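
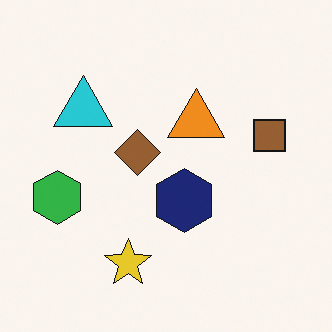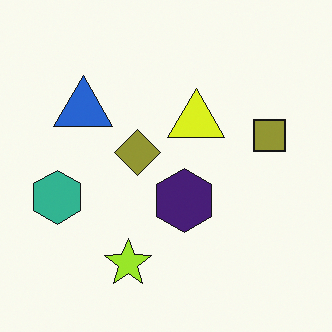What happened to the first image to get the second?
The image was hue-shifted by a small amount.

Every shape's color has rotated by the same amount around the hue wheel — a uniform hue shift.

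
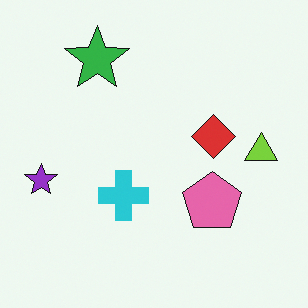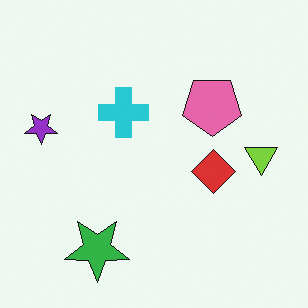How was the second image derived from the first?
Flipped vertically (top ↔ bottom).

The green star is in the top-left of the first image and the bottom-left of the second — shapes on opposite sides of the horizontal midline have swapped in a mirror flip.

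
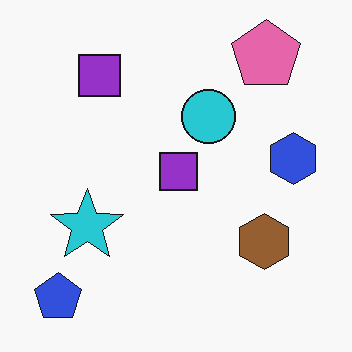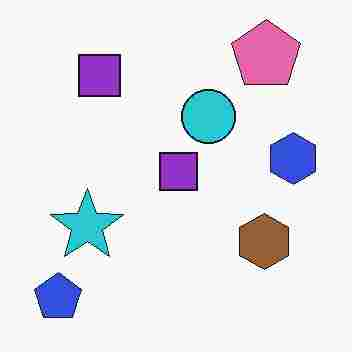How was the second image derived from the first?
The second image is the first heavily JPEG-compressed with obvious blocking artifacts.

Blocky 8×8 compression artifacts appear around shape edges and the flat background shows ringing — characteristic JPEG degradation.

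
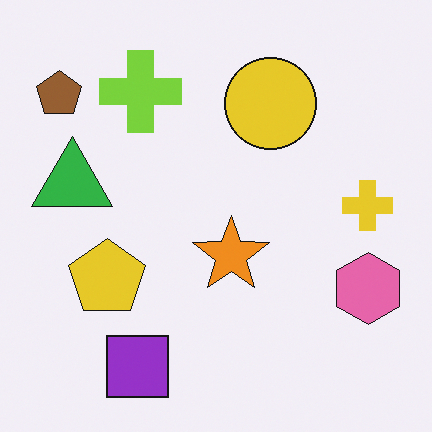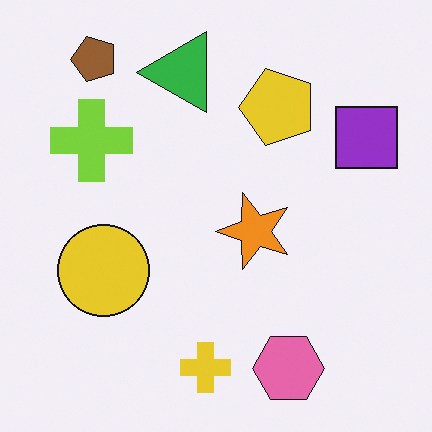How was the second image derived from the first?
It was transposed (reflected across the top-left ↔ bottom-right diagonal).

Shapes have swapped their row and column positions — what was in the top-right is now in the bottom-left — a diagonal reflection.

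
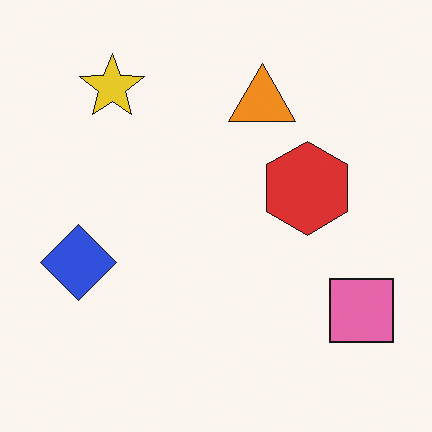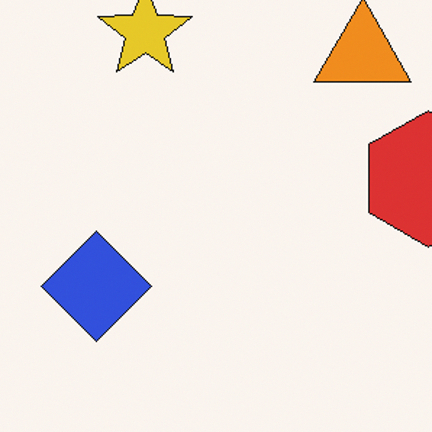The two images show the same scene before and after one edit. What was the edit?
The image was cropped slightly and scaled back up.

The visible shapes are larger and the field of view is narrower; shapes near the original edges may be partly or wholly outside the frame — a crop-and-rescale.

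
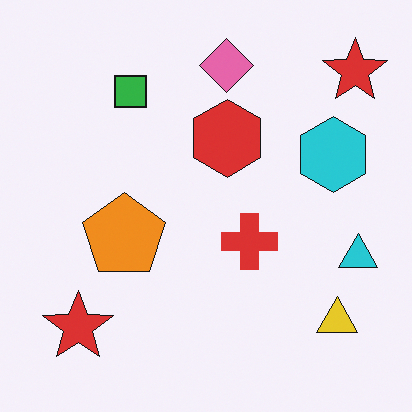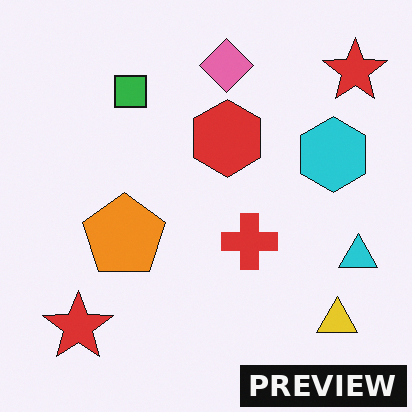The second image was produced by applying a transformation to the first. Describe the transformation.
The second image is the first watermarked with the text "PREVIEW" in the lower-right corner.

A dark label reading "PREVIEW" appears in the lower-right corner.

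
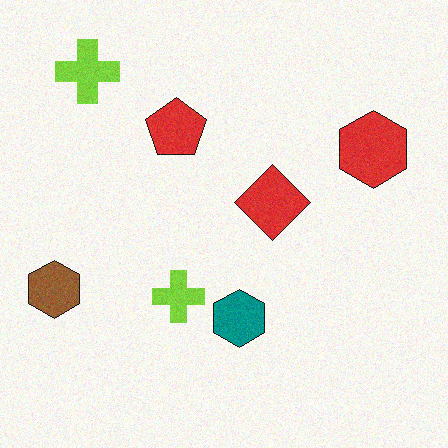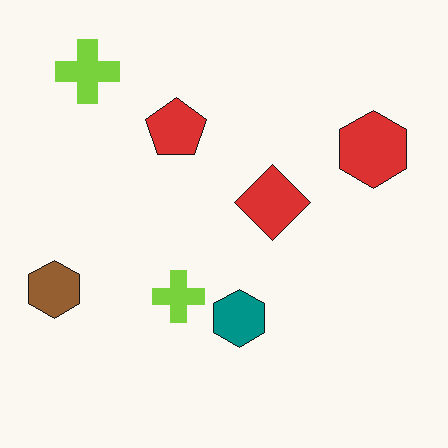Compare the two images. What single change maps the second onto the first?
This is the original image degraded with light additive noise.

Random speckle covers the whole image, including the flat background.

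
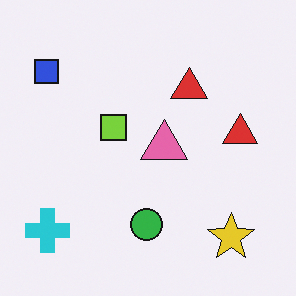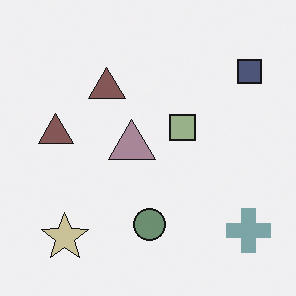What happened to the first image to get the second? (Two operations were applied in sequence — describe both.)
The second image is the first flipped horizontally (left ↔ right), then made much more muted (saturation change).

The blue square is in the top-left of the first image and the top-right of the second — shapes on opposite sides of the vertical midline have swapped in a mirror flip. All colors are more muted and greyish — a global saturation change.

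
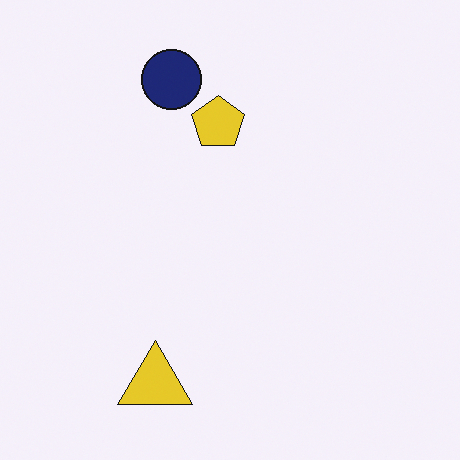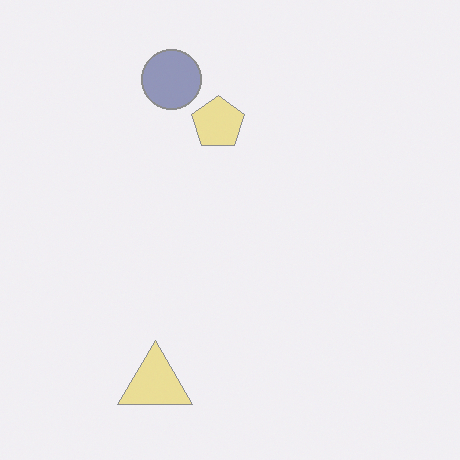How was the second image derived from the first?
It was given much lower contrast.

Tones are pushed toward mid-grey across the whole image — a global contrast change.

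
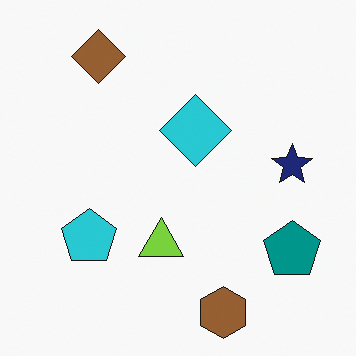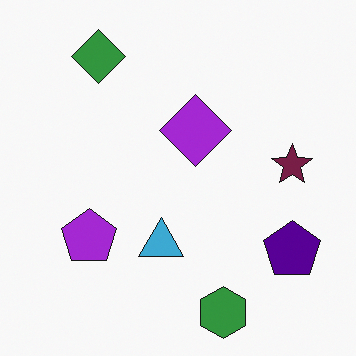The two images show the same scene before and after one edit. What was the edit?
The transformation is: hue-shifted through roughly a third of the color wheel.

Every shape's color has rotated by the same amount around the hue wheel — a uniform hue shift.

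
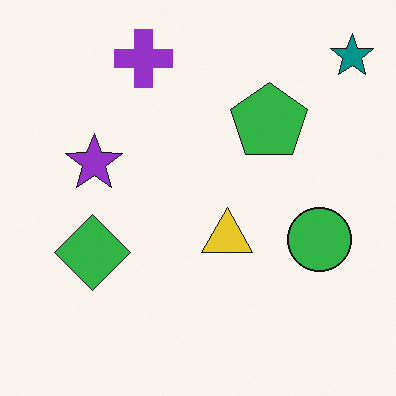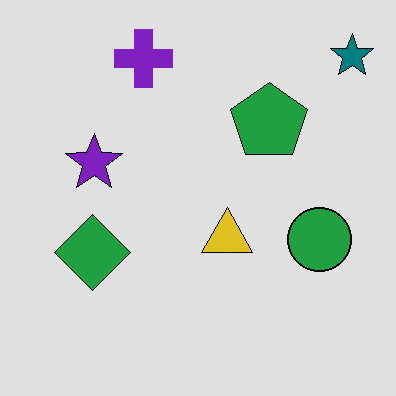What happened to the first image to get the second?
The image was moderately posterized.

Each flat color has snapped to a coarser quantized level — most visibly, the near-white background has dropped to a flat grey.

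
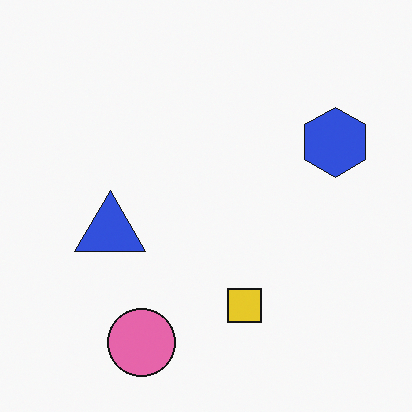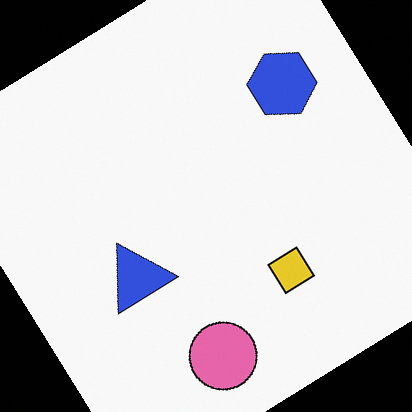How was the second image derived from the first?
It was rotated counter-clockwise by a large amount — several tens of degrees.

Every shape is tilted by the same angle and the image corners show triangular fill wedges — a whole-image rotation by a non-right angle.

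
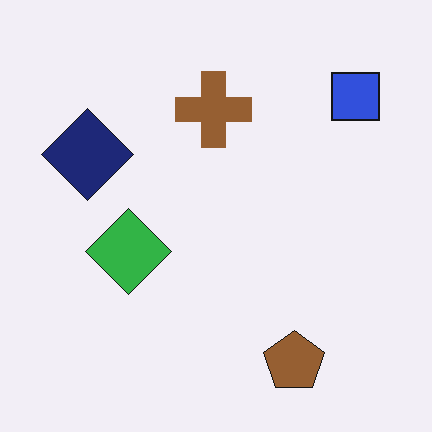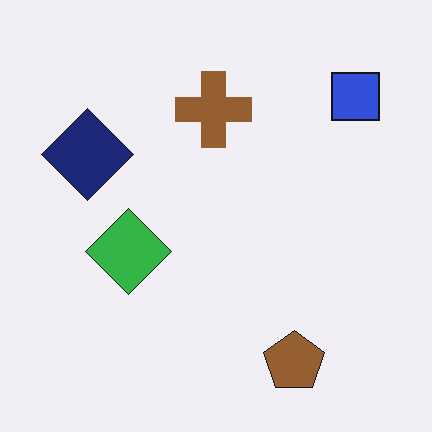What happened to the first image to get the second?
It was JPEG-compressed with visible artifacts.

Blocky 8×8 compression artifacts appear around shape edges and the flat background shows ringing — characteristic JPEG degradation.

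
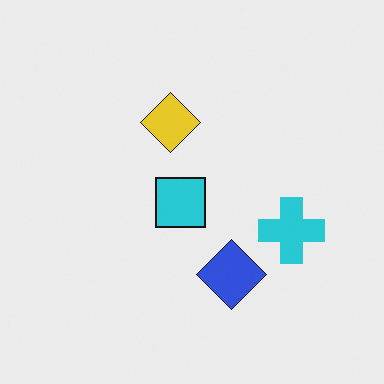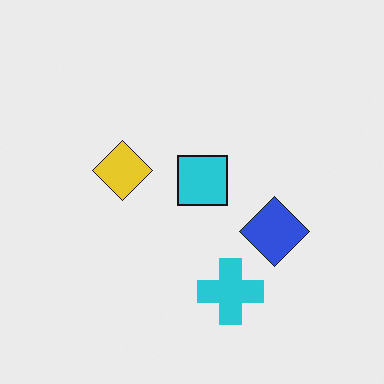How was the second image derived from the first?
The image was transposed (reflected across the top-left ↔ bottom-right diagonal).

Shapes have swapped their row and column positions — what was in the top-right is now in the bottom-left — a diagonal reflection.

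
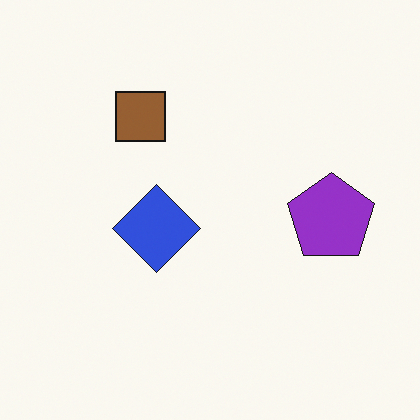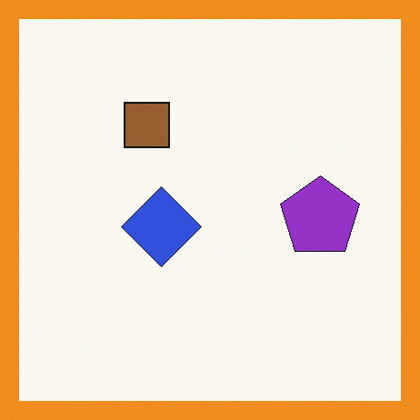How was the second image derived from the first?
It was framed with a orange border.

A solid orange frame runs around the edge of the second image, with the content slightly shrunk inside it.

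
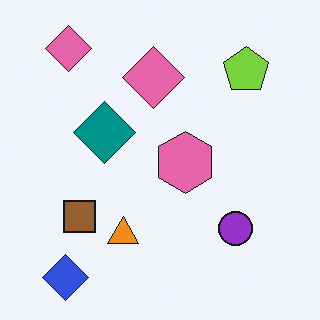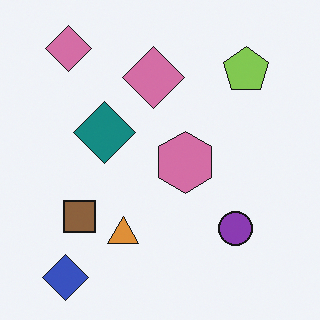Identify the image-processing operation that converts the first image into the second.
The transformation is: slightly desaturated.

All colors are more muted and greyish — a global saturation change.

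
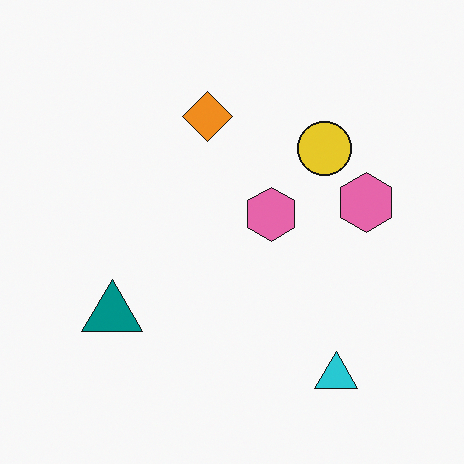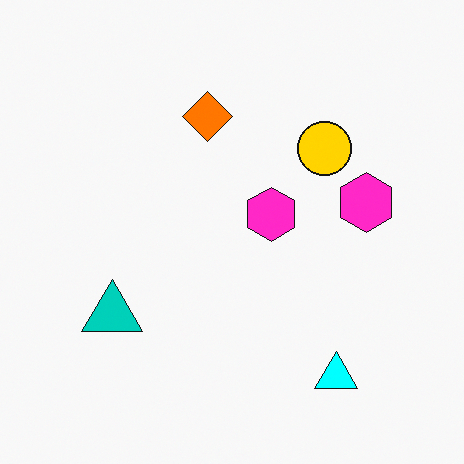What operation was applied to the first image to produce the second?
It was made much more vivid (saturation change).

All colors are more vivid — a global saturation change.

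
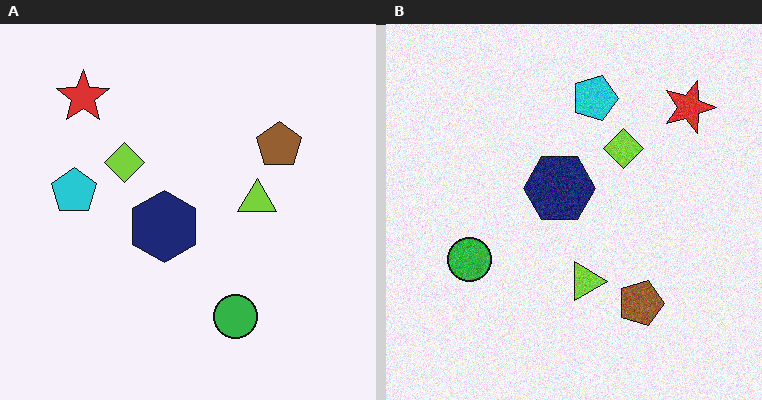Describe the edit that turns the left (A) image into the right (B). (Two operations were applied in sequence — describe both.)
The right (B) image is the left (A) rotated 90° clockwise, then degraded with moderate additive noise.

The red star sits in the top-left of the left (A) image and the top-right of the right (B) — consistent with a whole-image 90° clockwise rotation. Random speckle covers the whole image, including the flat background.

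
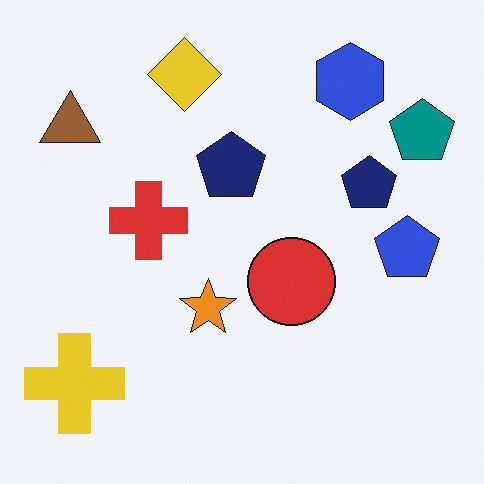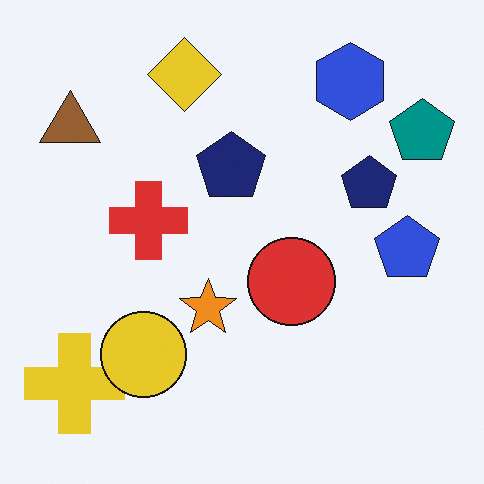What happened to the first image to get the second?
The image was overlaid with an additional yellow circle.

A yellow circle appears in the second image that is absent from the first.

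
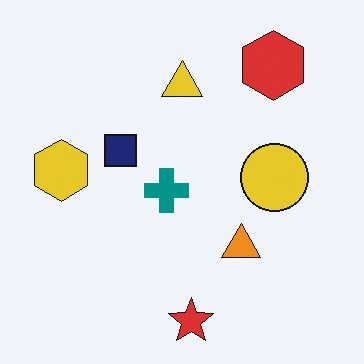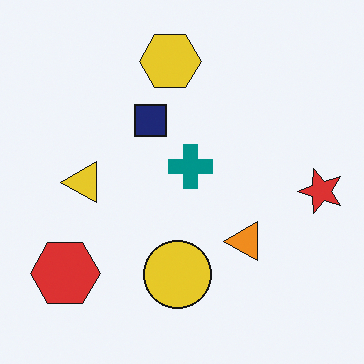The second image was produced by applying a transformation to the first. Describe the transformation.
Transposed (reflected across the top-left ↔ bottom-right diagonal).

Shapes have swapped their row and column positions — what was in the top-right is now in the bottom-left — a diagonal reflection.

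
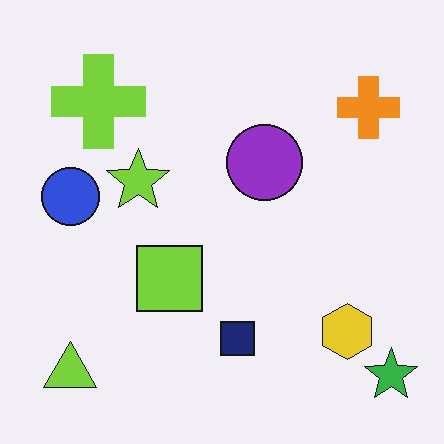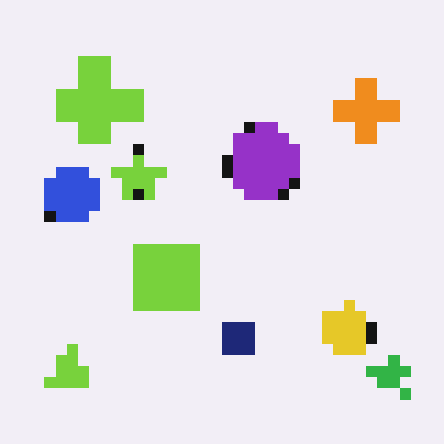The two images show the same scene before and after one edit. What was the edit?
The second image is the first coarsely pixelated.

Shapes are reduced to large square blocks; fine edges and outlines are lost — a downscale-then-upscale (mosaic) effect.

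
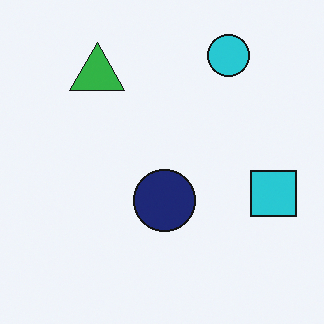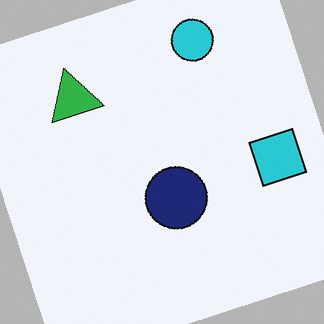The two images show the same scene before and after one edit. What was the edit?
It was rotated counter-clockwise by a clearly visible amount.

Every shape is tilted by the same angle and the image corners show triangular fill wedges — a whole-image rotation by a non-right angle.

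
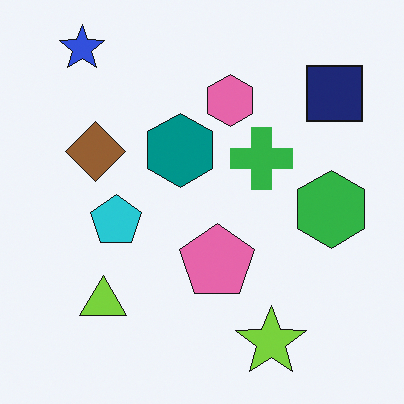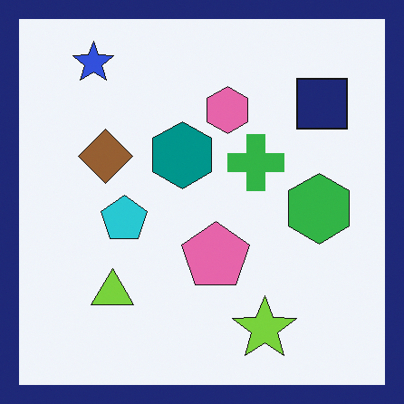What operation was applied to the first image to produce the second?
This is the original image framed with a navy border.

A solid navy frame runs around the edge of the second image, with the content slightly shrunk inside it.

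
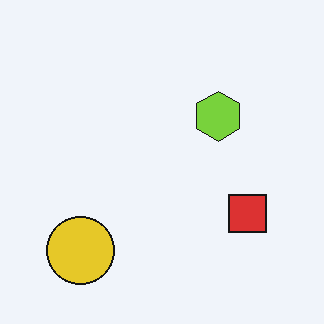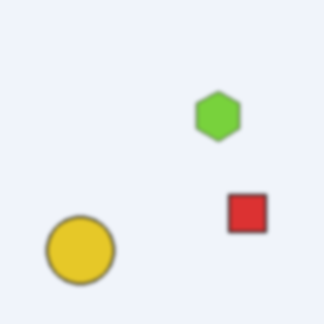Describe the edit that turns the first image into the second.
The second image is the first given a subtle gaussian blur.

Shape edges and outlines are uniformly softened across the whole image.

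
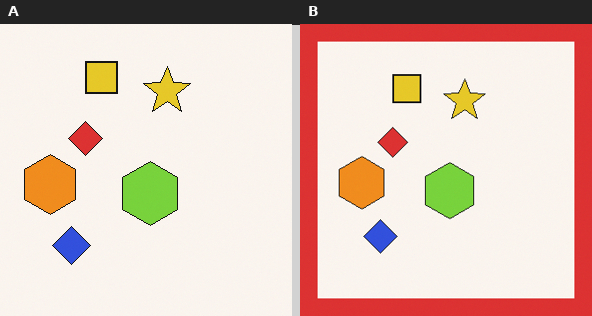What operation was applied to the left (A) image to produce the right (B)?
This is the original image framed with a red border.

A solid red frame runs around the edge of the right (B) image, with the content slightly shrunk inside it.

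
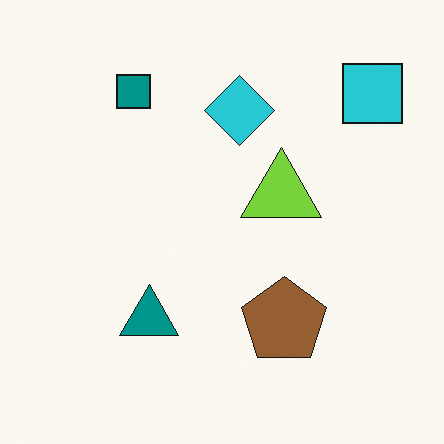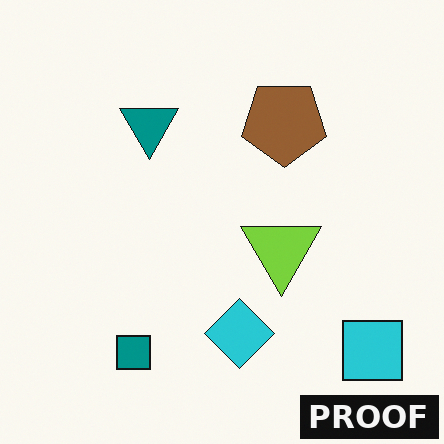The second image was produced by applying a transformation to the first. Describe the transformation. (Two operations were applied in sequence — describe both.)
The second image is the first flipped vertically (top ↔ bottom), then watermarked with the text "PROOF" in the lower-right corner.

The teal square is in the top-left of the first image and the bottom-left of the second — shapes on opposite sides of the horizontal midline have swapped in a mirror flip. A dark label reading "PROOF" appears in the lower-right corner.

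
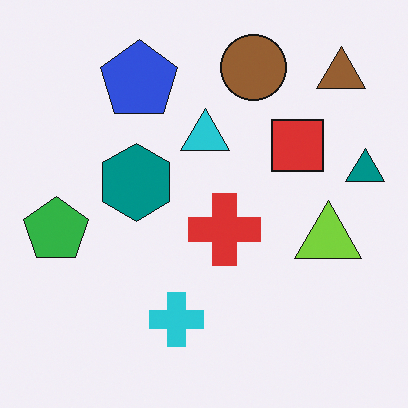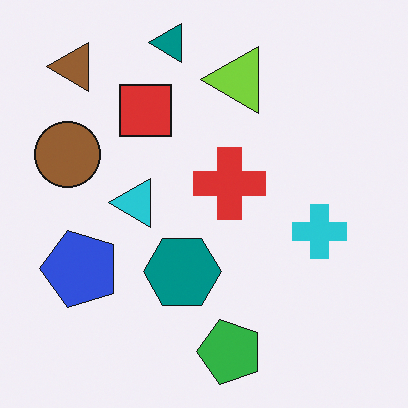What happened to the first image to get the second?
It was rotated 90° counter-clockwise.

The brown triangle sits in the top-right of the first image and the top-left of the second — consistent with a whole-image 90° counter-clockwise rotation.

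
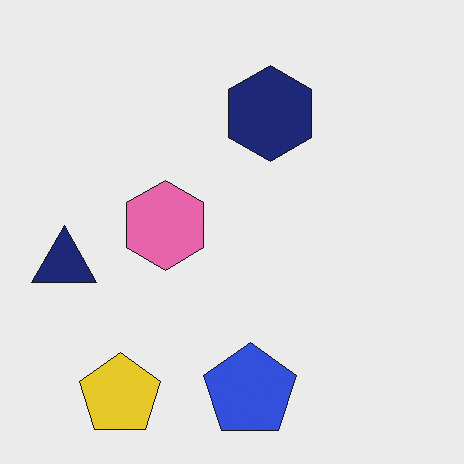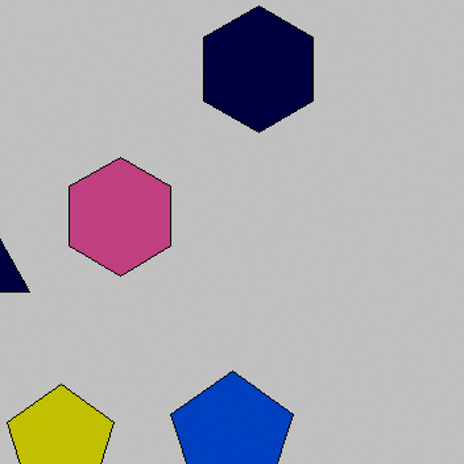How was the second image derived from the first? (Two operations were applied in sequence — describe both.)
The transformation is: aggressively posterized, then cropped to a modestly smaller region and rescaled.

Each flat color has snapped to a coarser quantized level — most visibly, the near-white background has dropped to a flat grey. The visible shapes are larger and the field of view is narrower; shapes near the original edges may be partly or wholly outside the frame — a crop-and-rescale.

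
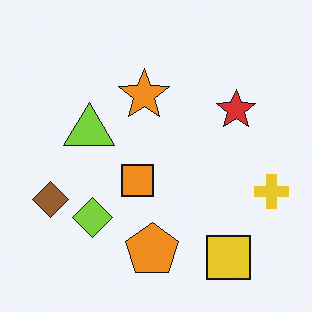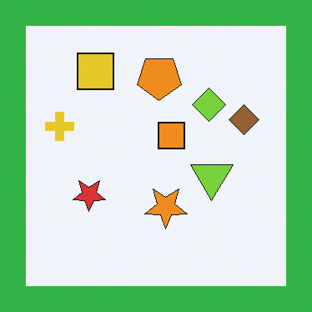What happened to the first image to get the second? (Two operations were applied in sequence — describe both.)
It was rotated 180°, then framed with a green border.

The yellow square sits in the bottom-right of the first image and the top-left of the second — consistent with a whole-image 180° rotation. A solid green frame runs around the edge of the second image, with the content slightly shrunk inside it.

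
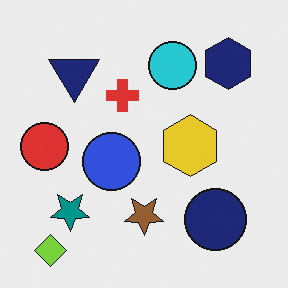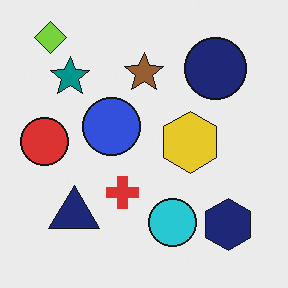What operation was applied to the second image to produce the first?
The image was flipped vertically (top ↔ bottom).

The lime diamond is in the top-left of the second image and the bottom-left of the first — shapes on opposite sides of the horizontal midline have swapped in a mirror flip.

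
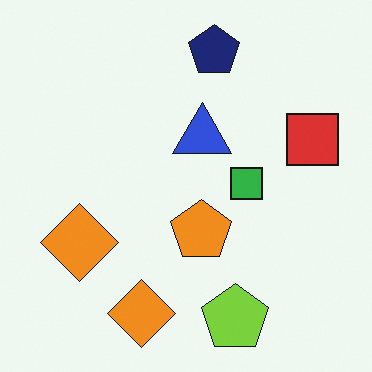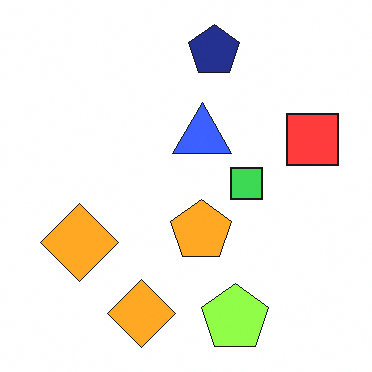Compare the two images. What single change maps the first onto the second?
It was slightly brightened.

Every pixel — background and shapes alike — is uniformly brightened.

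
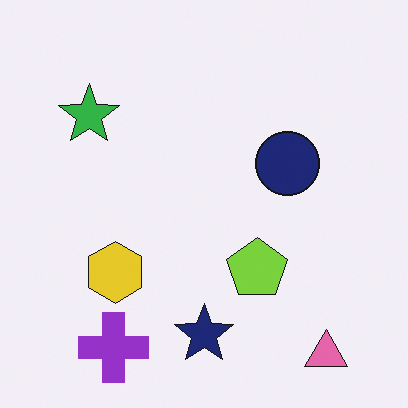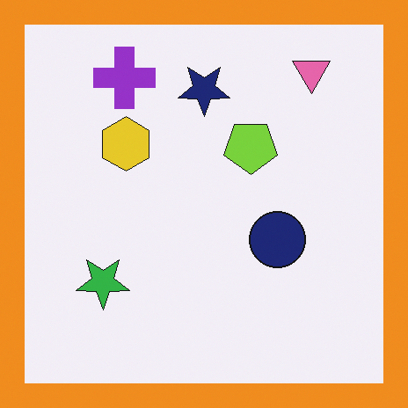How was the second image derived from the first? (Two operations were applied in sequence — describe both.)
Flipped vertically (top ↔ bottom), then framed with a orange border.

The pink triangle is in the bottom-right of the first image and the top-right of the second — shapes on opposite sides of the horizontal midline have swapped in a mirror flip. A solid orange frame runs around the edge of the second image, with the content slightly shrunk inside it.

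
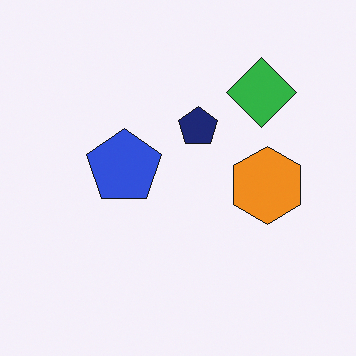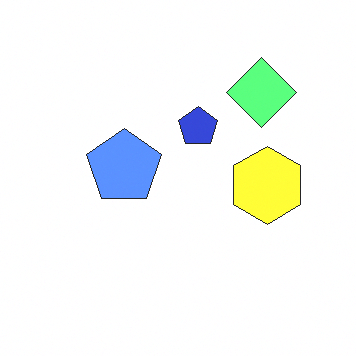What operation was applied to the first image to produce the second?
The image was brightened a lot.

Every pixel — background and shapes alike — is uniformly brightened.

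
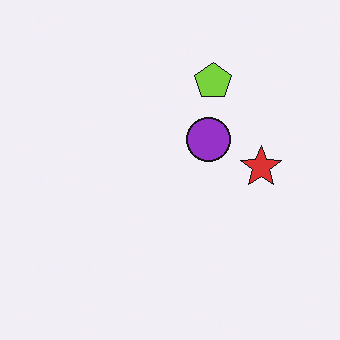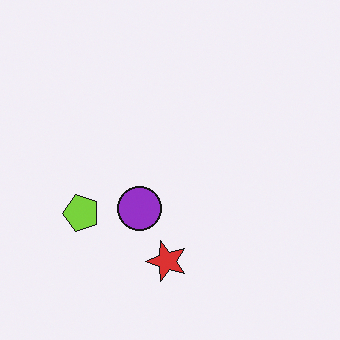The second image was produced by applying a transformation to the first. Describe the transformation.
The image was transposed (reflected across the top-left ↔ bottom-right diagonal).

Shapes have swapped their row and column positions — what was in the top-right is now in the bottom-left — a diagonal reflection.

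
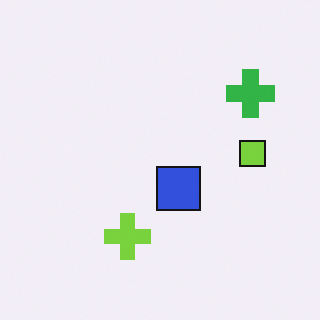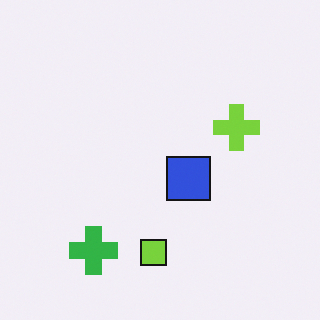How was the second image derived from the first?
The image was transposed (reflected across the top-left ↔ bottom-right diagonal).

Shapes have swapped their row and column positions — what was in the top-right is now in the bottom-left — a diagonal reflection.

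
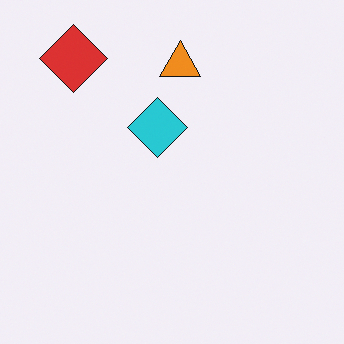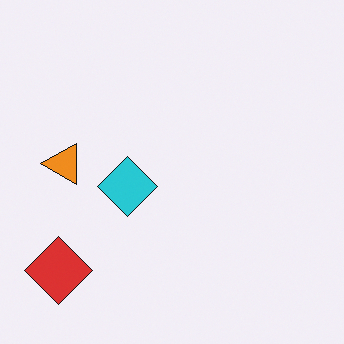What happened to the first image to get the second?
This is the original image rotated 90° counter-clockwise.

The red diamond sits in the top-left of the first image and the bottom-left of the second — consistent with a whole-image 90° counter-clockwise rotation.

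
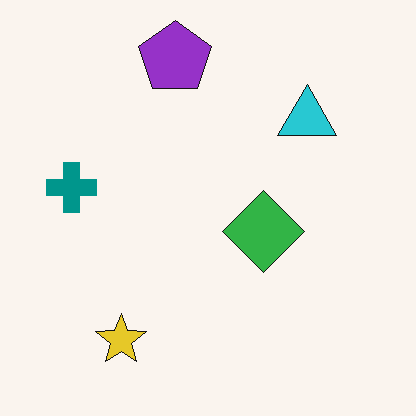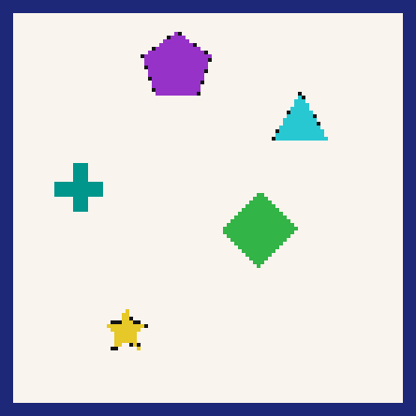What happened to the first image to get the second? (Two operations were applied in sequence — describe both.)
The transformation is: lightly pixelated (a mild mosaic effect), then framed with a navy border.

Shapes are reduced to large square blocks; fine edges and outlines are lost — a downscale-then-upscale (mosaic) effect. A solid navy frame runs around the edge of the second image, with the content slightly shrunk inside it.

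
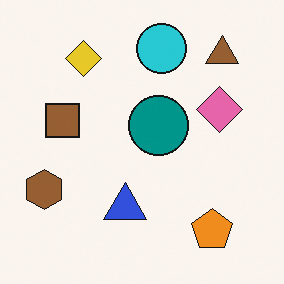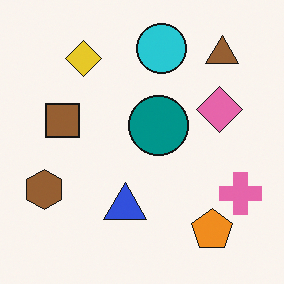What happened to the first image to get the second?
The image was overlaid with an additional pink cross.

A pink cross appears in the second image that is absent from the first.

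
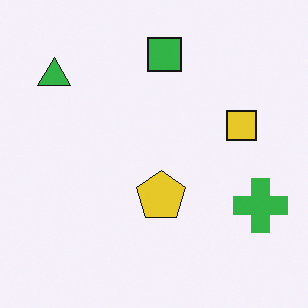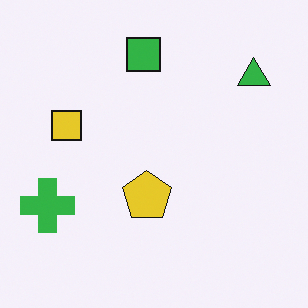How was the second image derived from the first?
The transformation is: flipped horizontally (left ↔ right).

The green cross is in the right of the first image and the left of the second — shapes on opposite sides of the vertical midline have swapped in a mirror flip.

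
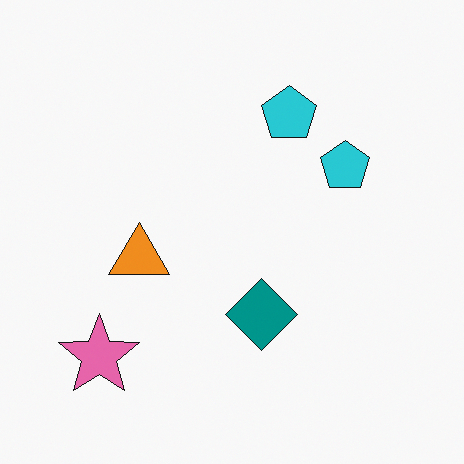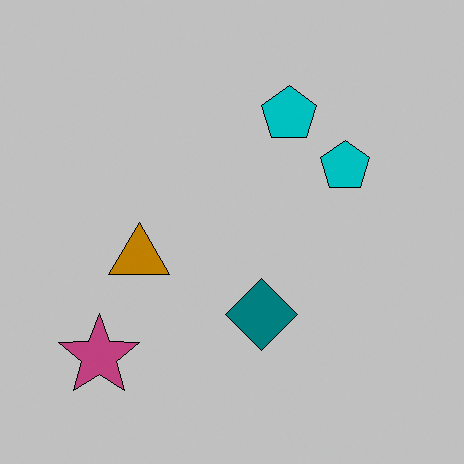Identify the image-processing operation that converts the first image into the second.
This is the original image heavily posterized to just a handful of flat colors.

Each flat color has snapped to a coarser quantized level — most visibly, the near-white background has dropped to a flat grey.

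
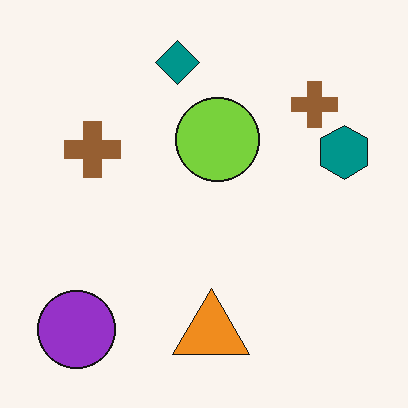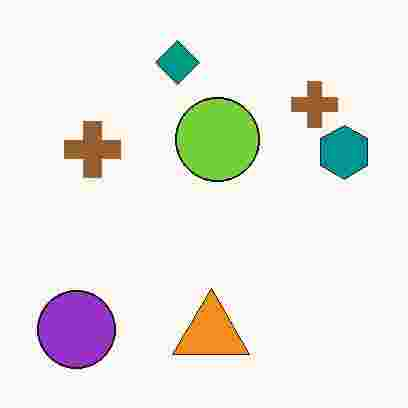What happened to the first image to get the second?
It was degraded with heavy JPEG compression.

Blocky 8×8 compression artifacts appear around shape edges and the flat background shows ringing — characteristic JPEG degradation.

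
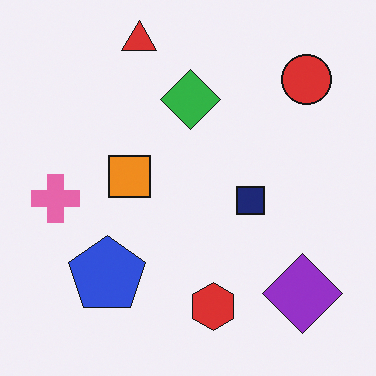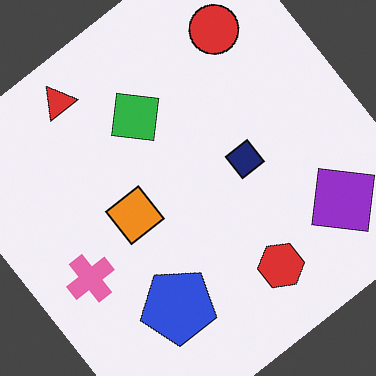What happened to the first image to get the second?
It was rotated counter-clockwise by a large amount — several tens of degrees.

Every shape is tilted by the same angle and the image corners show triangular fill wedges — a whole-image rotation by a non-right angle.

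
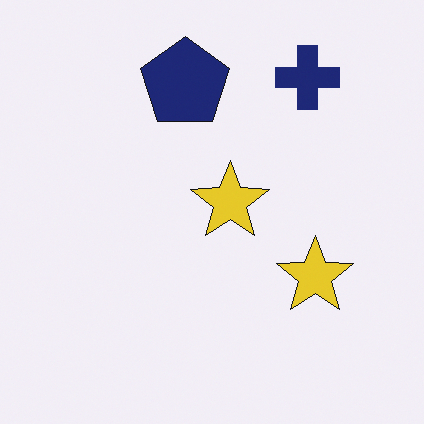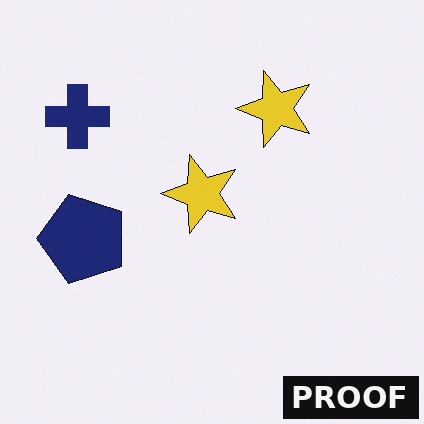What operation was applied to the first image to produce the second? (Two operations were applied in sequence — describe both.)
It was rotated 90° counter-clockwise, then watermarked with the text "PROOF" in the lower-right corner.

The navy cross sits in the top-right of the first image and the top-left of the second — consistent with a whole-image 90° counter-clockwise rotation. A dark label reading "PROOF" appears in the lower-right corner.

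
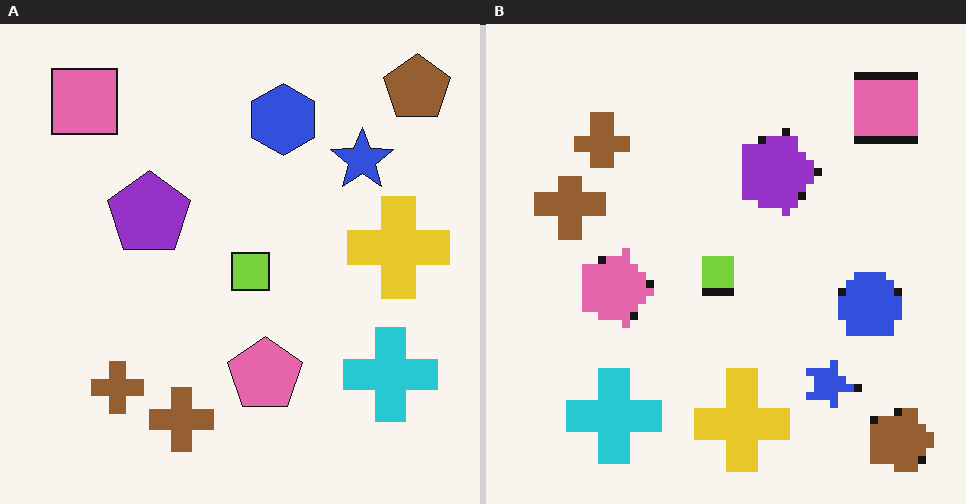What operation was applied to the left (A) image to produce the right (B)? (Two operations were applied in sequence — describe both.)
The image was rotated 90° clockwise, then pixelated into visible square blocks.

The brown pentagon sits in the top-right of the left (A) image and the bottom-right of the right (B) — consistent with a whole-image 90° clockwise rotation. Shapes are reduced to large square blocks; fine edges and outlines are lost — a downscale-then-upscale (mosaic) effect.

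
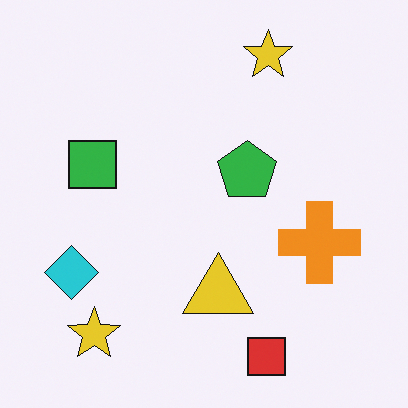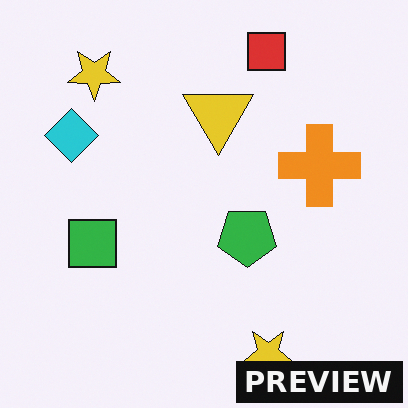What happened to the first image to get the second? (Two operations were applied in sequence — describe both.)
Flipped vertically (top ↔ bottom), then watermarked with the text "PREVIEW" in the lower-right corner.

The red square is in the bottom of the first image and the top of the second — shapes on opposite sides of the horizontal midline have swapped in a mirror flip. A dark label reading "PREVIEW" appears in the lower-right corner.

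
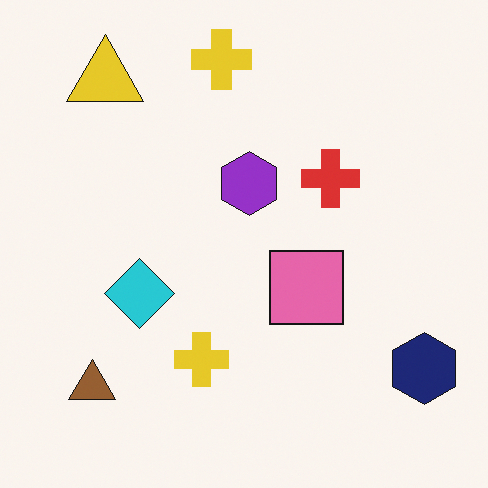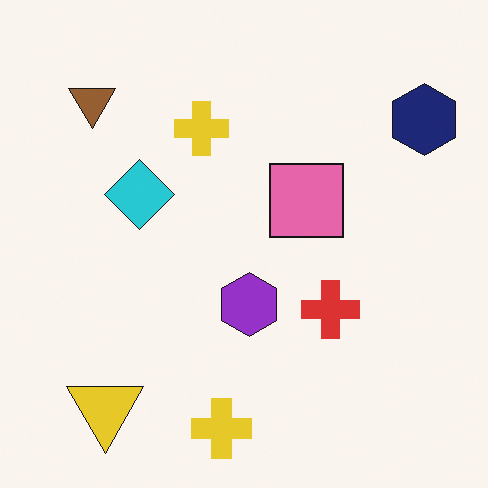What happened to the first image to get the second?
The transformation is: flipped vertically (top ↔ bottom).

The yellow triangle is in the top-left of the first image and the bottom-left of the second — shapes on opposite sides of the horizontal midline have swapped in a mirror flip.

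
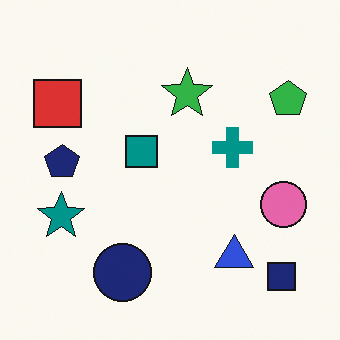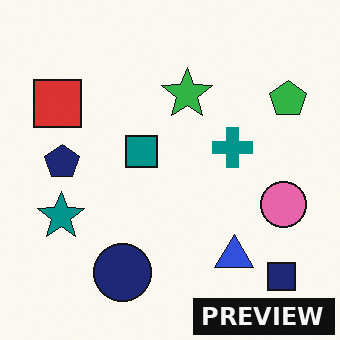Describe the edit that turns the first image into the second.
The second image is the first watermarked with the text "PREVIEW" in the lower-right corner.

A dark label reading "PREVIEW" appears in the lower-right corner.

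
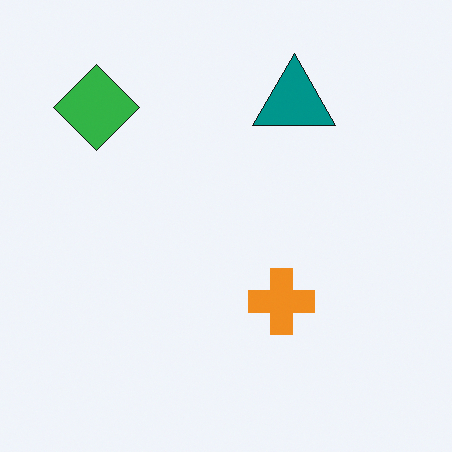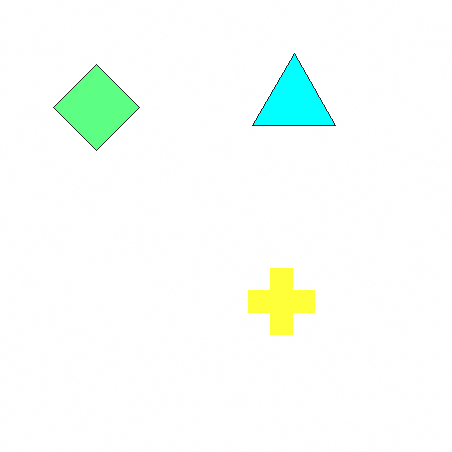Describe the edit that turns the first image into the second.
The transformation is: brightened a lot.

Every pixel — background and shapes alike — is uniformly brightened.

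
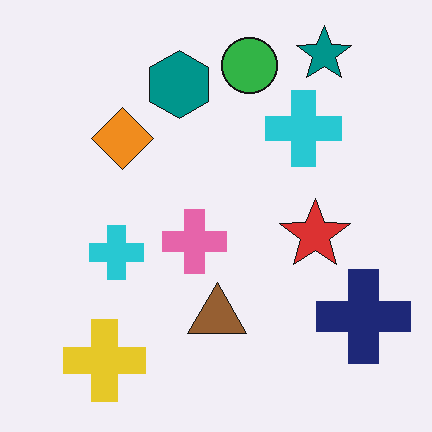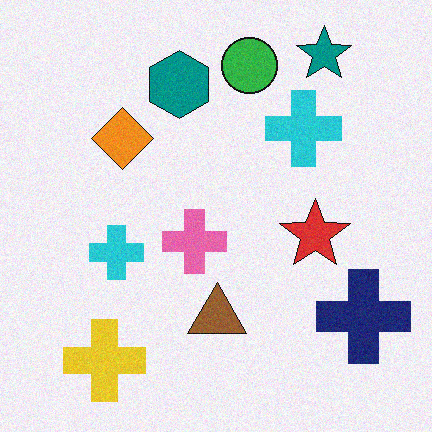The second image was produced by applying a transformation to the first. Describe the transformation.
The second image is the first degraded with a light layer of grain.

Random speckle covers the whole image, including the flat background.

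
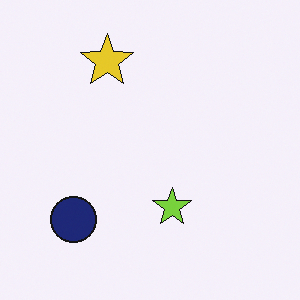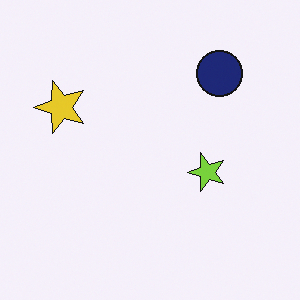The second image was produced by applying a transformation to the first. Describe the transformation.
It was transposed (reflected across the top-left ↔ bottom-right diagonal).

Shapes have swapped their row and column positions — what was in the top-right is now in the bottom-left — a diagonal reflection.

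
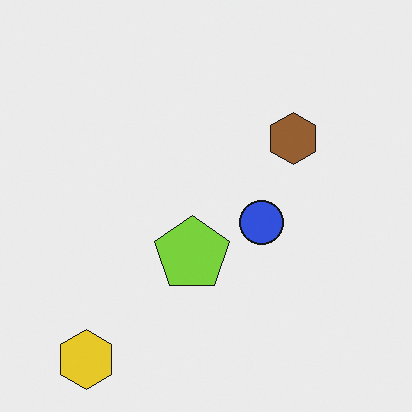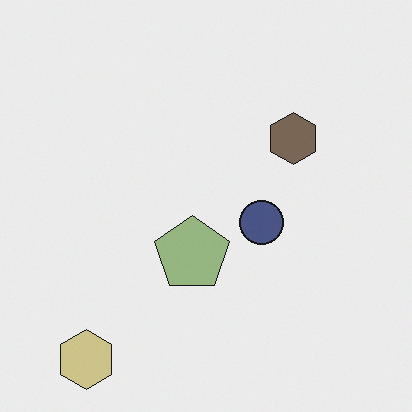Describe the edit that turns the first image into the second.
This is the original image heavily desaturated.

All colors are more muted and greyish — a global saturation change.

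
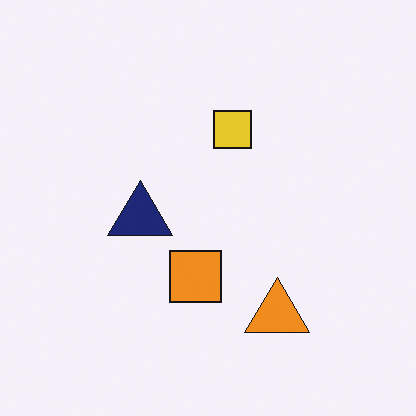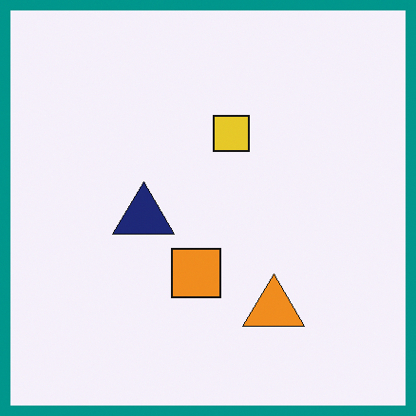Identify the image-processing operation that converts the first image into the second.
This is the original image framed with a teal border.

A solid teal frame runs around the edge of the second image, with the content slightly shrunk inside it.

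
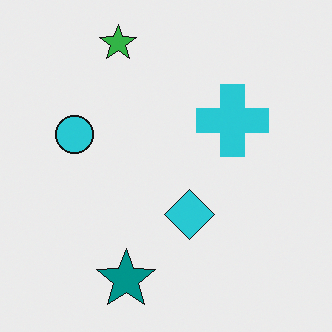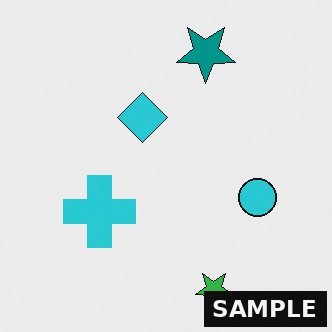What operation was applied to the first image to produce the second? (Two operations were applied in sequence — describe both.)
This is the original image rotated 180°, then watermarked with the text "SAMPLE" in the lower-right corner.

The green star sits in the top of the first image and the bottom of the second — consistent with a whole-image 180° rotation. A dark label reading "SAMPLE" appears in the lower-right corner.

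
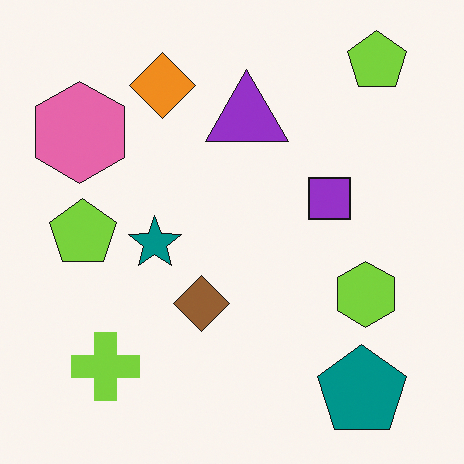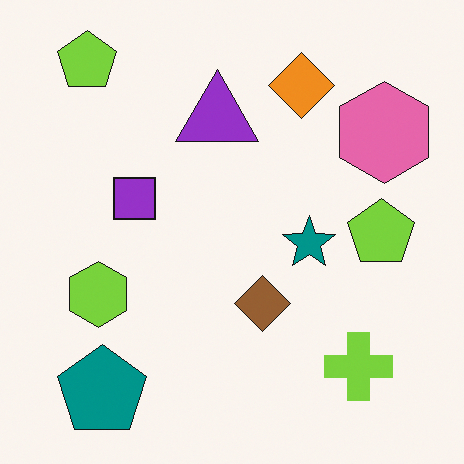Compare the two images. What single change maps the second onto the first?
The image was flipped horizontally (left ↔ right).

The pink hexagon is in the top-right of the second image and the top-left of the first — shapes on opposite sides of the vertical midline have swapped in a mirror flip.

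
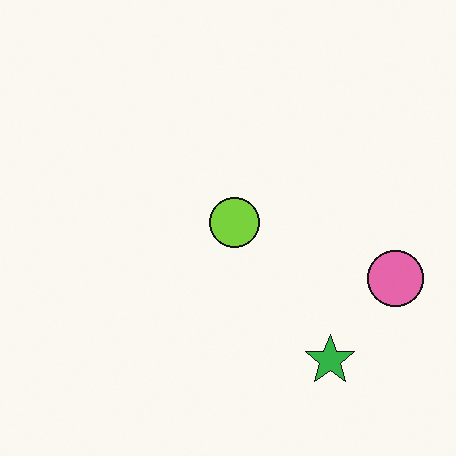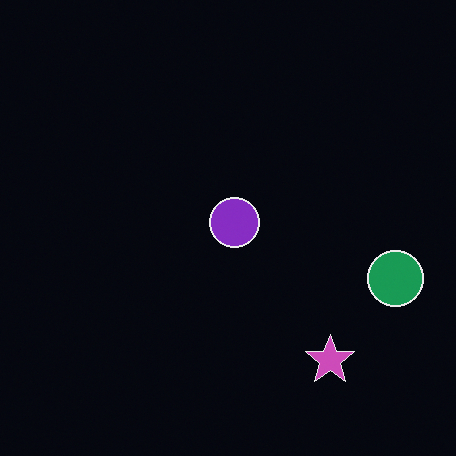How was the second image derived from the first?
The image was color-inverted (negative).

The light background has become dark and every shape's color is its complement — a photographic negative.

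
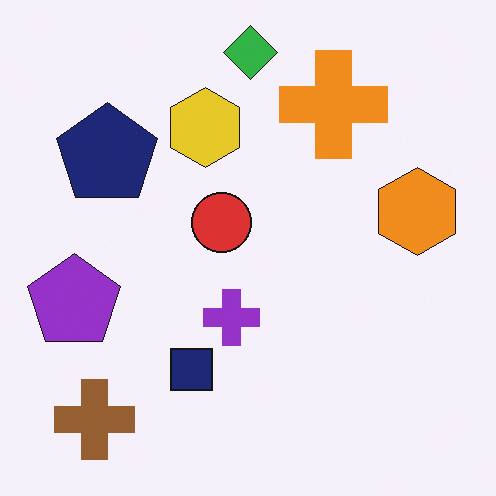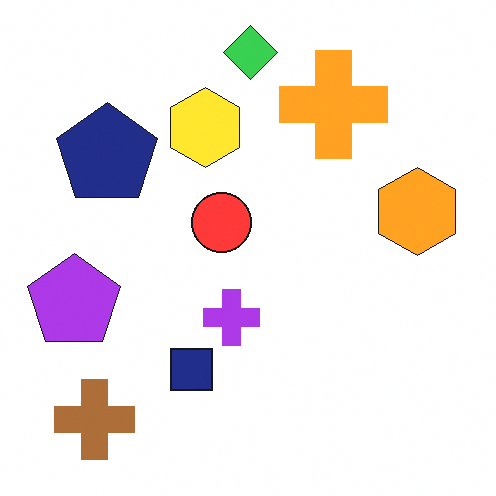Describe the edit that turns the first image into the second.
The transformation is: brightened a little.

Every pixel — background and shapes alike — is uniformly brightened.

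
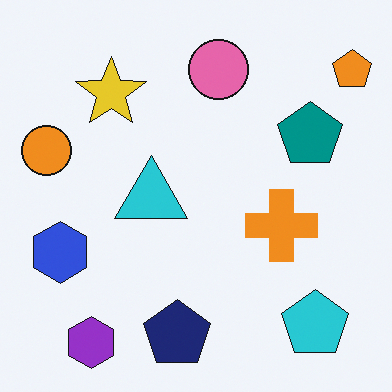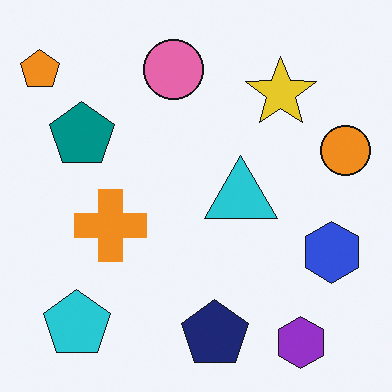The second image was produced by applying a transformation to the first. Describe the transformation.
It was flipped horizontally (left ↔ right).

The orange pentagon is in the top-right of the first image and the top-left of the second — shapes on opposite sides of the vertical midline have swapped in a mirror flip.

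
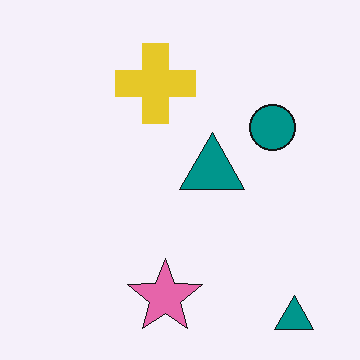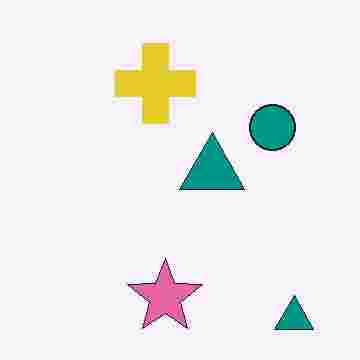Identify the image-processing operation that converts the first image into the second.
It was heavily JPEG-compressed with obvious blocking artifacts.

Blocky 8×8 compression artifacts appear around shape edges and the flat background shows ringing — characteristic JPEG degradation.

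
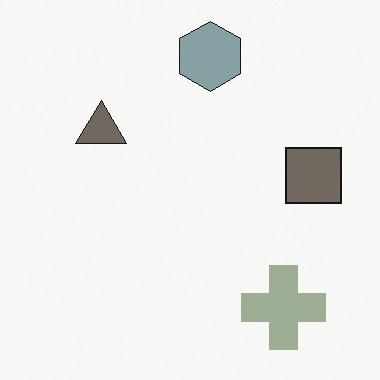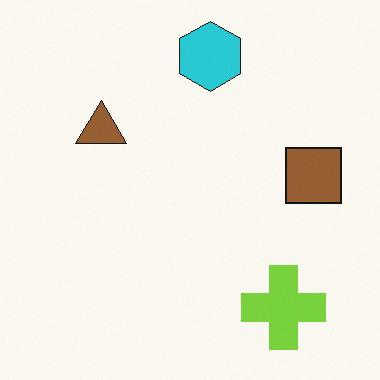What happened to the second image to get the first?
Made much more muted (saturation change).

All colors are more muted and greyish — a global saturation change.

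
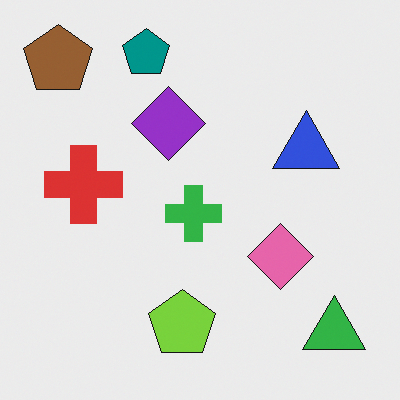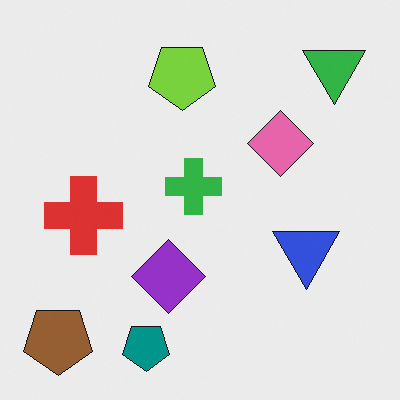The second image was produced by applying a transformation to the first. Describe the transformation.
The second image is the first flipped vertically (top ↔ bottom).

The teal pentagon is in the top of the first image and the bottom of the second — shapes on opposite sides of the horizontal midline have swapped in a mirror flip.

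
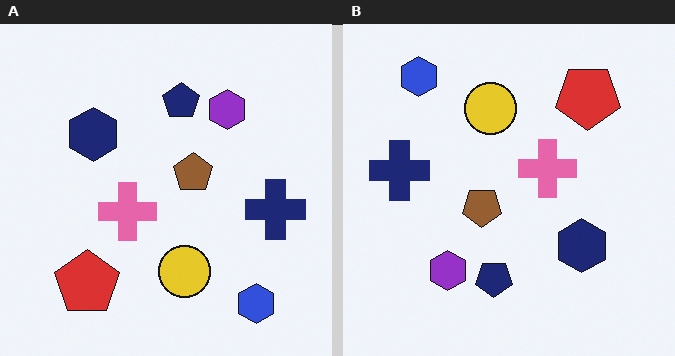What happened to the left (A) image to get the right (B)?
The transformation is: rotated 180°.

The blue hexagon sits in the bottom-right of the left (A) image and the top-left of the right (B) — consistent with a whole-image 180° rotation.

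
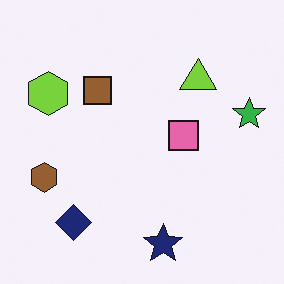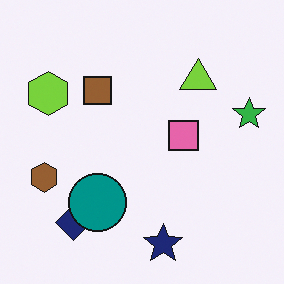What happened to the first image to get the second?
The image was overlaid with an additional teal circle.

A teal circle appears in the second image that is absent from the first.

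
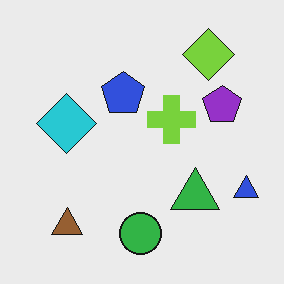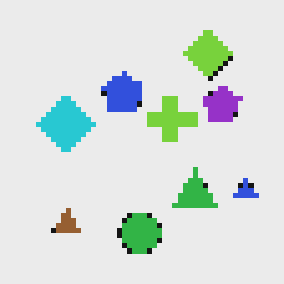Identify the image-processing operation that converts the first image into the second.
It was mildly pixelated.

Shapes are reduced to large square blocks; fine edges and outlines are lost — a downscale-then-upscale (mosaic) effect.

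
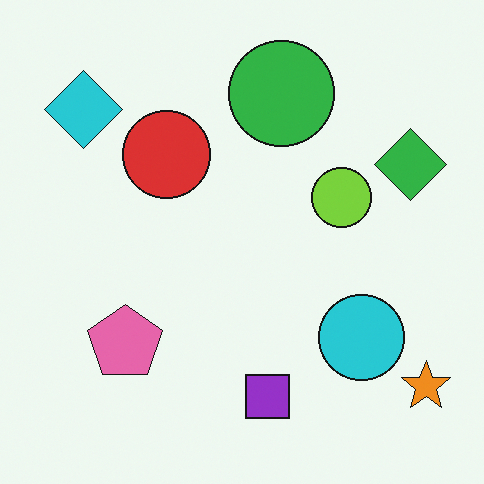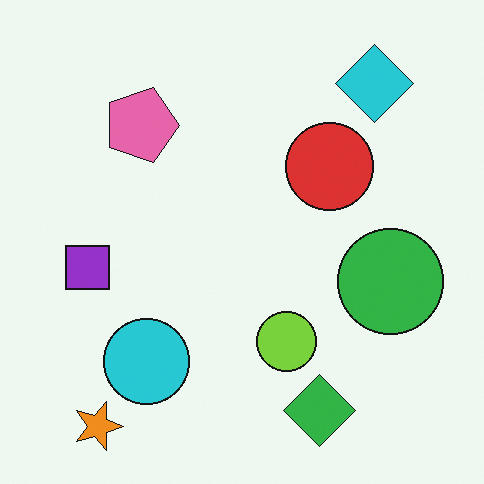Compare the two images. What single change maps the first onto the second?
This is the original image rotated 90° clockwise.

The orange star sits in the bottom-right of the first image and the bottom-left of the second — consistent with a whole-image 90° clockwise rotation.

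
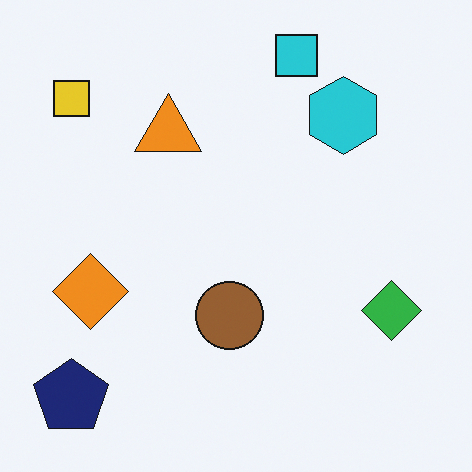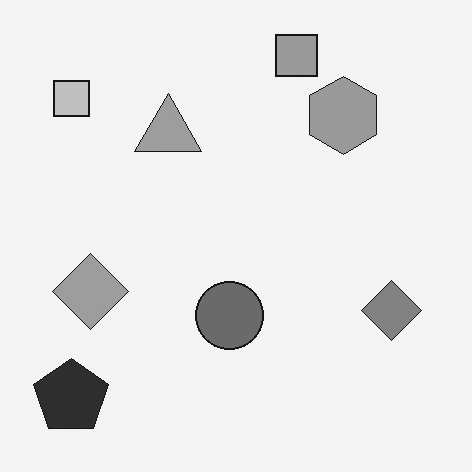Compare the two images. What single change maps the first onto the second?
This is the original image converted to grayscale.

All color is removed — every shape is now a shade of grey.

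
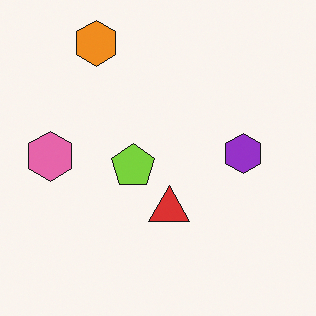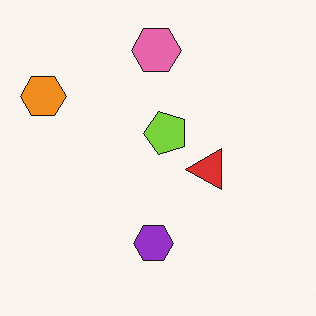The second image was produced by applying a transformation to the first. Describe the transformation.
It was transposed (reflected across the top-left ↔ bottom-right diagonal).

Shapes have swapped their row and column positions — what was in the top-right is now in the bottom-left — a diagonal reflection.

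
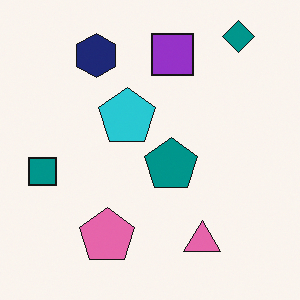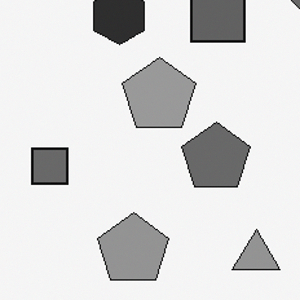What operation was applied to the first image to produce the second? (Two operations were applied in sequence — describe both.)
Converted to grayscale, then cropped slightly and scaled back up.

All color is removed — every shape is now a shade of grey. The visible shapes are larger and the field of view is narrower; shapes near the original edges may be partly or wholly outside the frame — a crop-and-rescale.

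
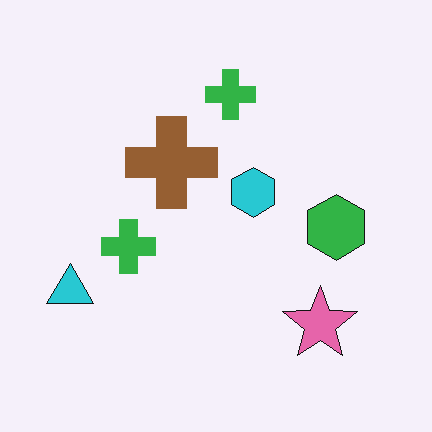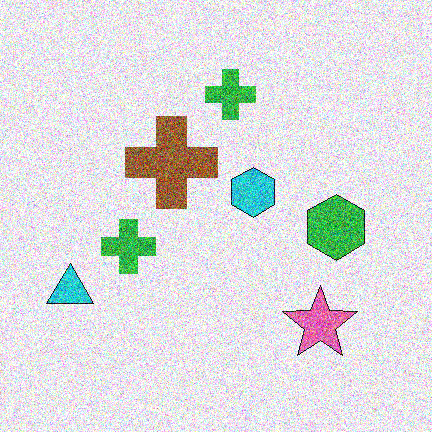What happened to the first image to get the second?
This is the original image degraded with strong gaussian noise.

Random speckle covers the whole image, including the flat background.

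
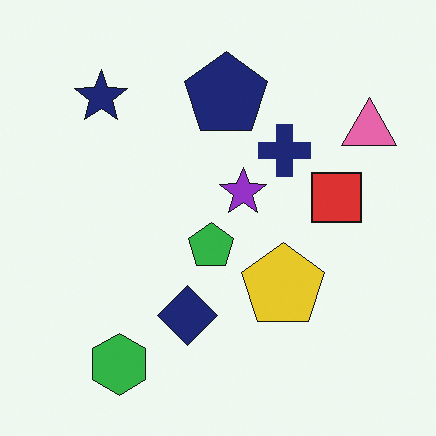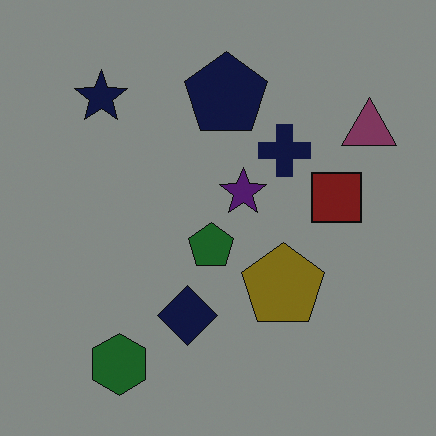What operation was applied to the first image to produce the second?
It was darkened a lot.

Every pixel — background and shapes alike — is uniformly darkened.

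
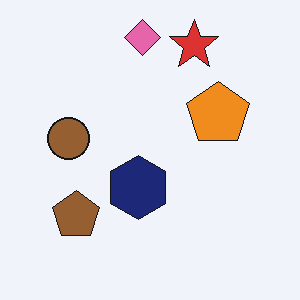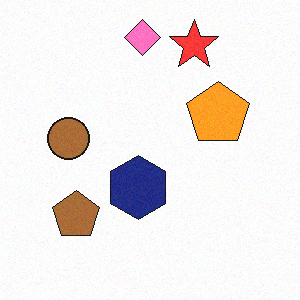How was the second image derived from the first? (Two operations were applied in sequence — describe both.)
This is the original image brightened a little, then degraded with subtle gaussian noise.

Every pixel — background and shapes alike — is uniformly brightened. Random speckle covers the whole image, including the flat background.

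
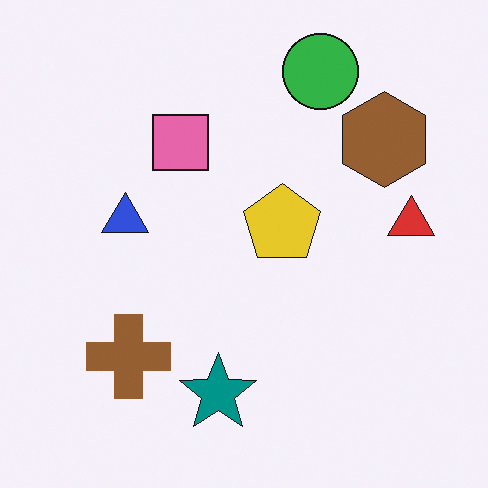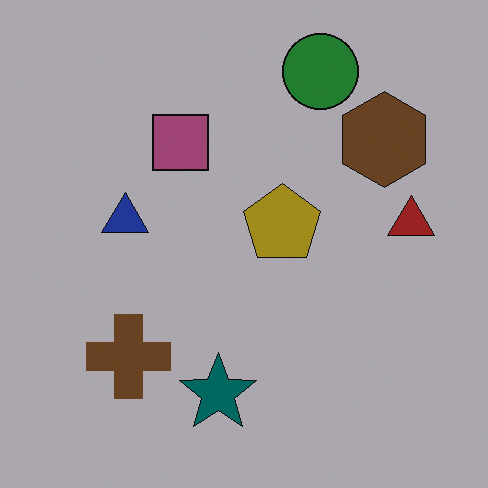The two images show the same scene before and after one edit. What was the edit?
Darkened a lot.

Every pixel — background and shapes alike — is uniformly darkened.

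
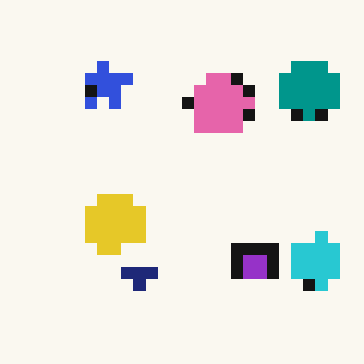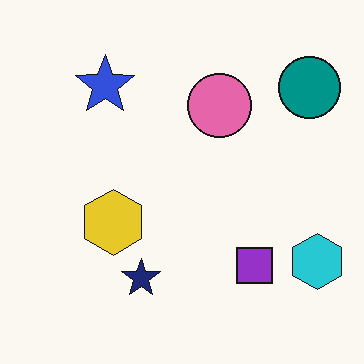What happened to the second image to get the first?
Heavily pixelated into large blocks.

Shapes are reduced to large square blocks; fine edges and outlines are lost — a downscale-then-upscale (mosaic) effect.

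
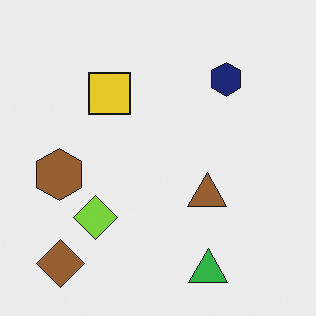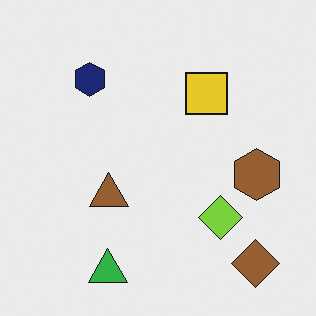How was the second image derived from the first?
The image was flipped horizontally (left ↔ right).

The brown hexagon is in the left of the first image and the right of the second — shapes on opposite sides of the vertical midline have swapped in a mirror flip.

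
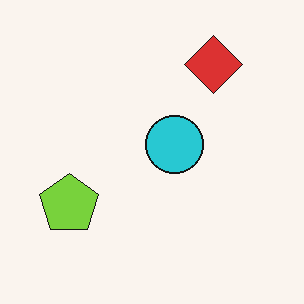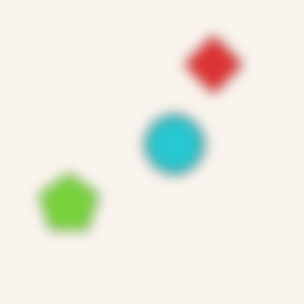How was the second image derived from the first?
The second image is the first strongly gaussian-blurred.

Shape edges and outlines are uniformly softened across the whole image.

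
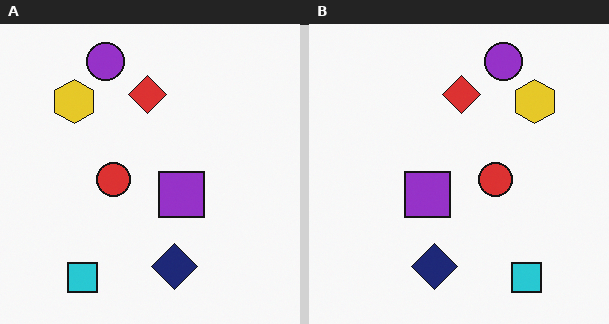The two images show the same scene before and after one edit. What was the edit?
It was flipped horizontally (left ↔ right).

The yellow hexagon is in the top-left of the left (A) image and the top-right of the right (B) — shapes on opposite sides of the vertical midline have swapped in a mirror flip.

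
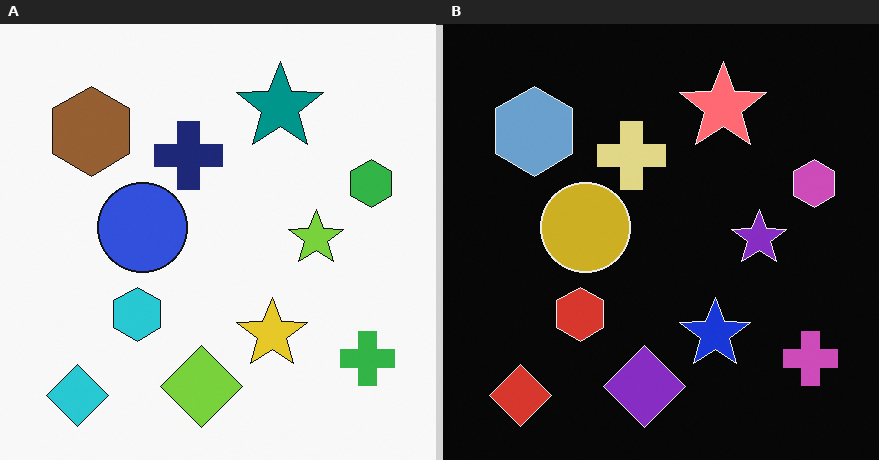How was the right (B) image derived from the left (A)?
The image was color-inverted (negative).

The light background has become dark and every shape's color is its complement — a photographic negative.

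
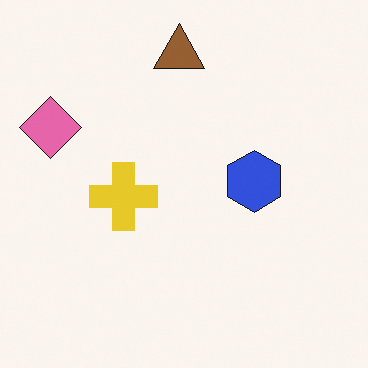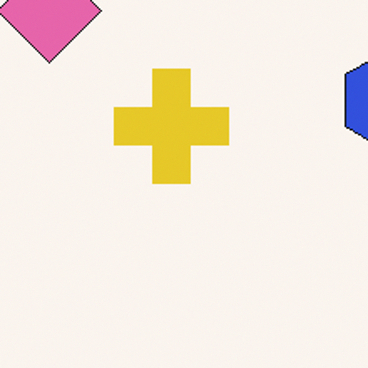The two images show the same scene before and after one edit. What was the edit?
The image was cropped to a noticeably smaller region and rescaled.

The visible shapes are larger and the field of view is narrower; shapes near the original edges may be partly or wholly outside the frame — a crop-and-rescale.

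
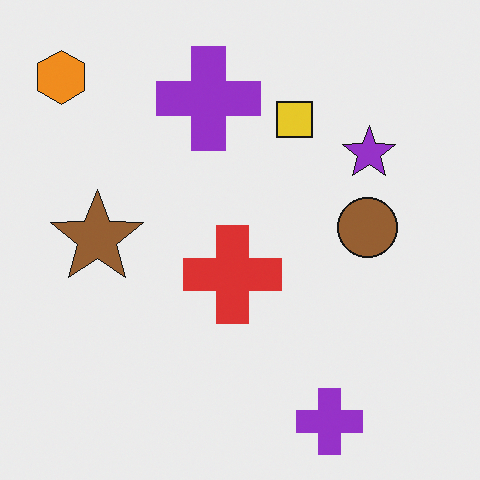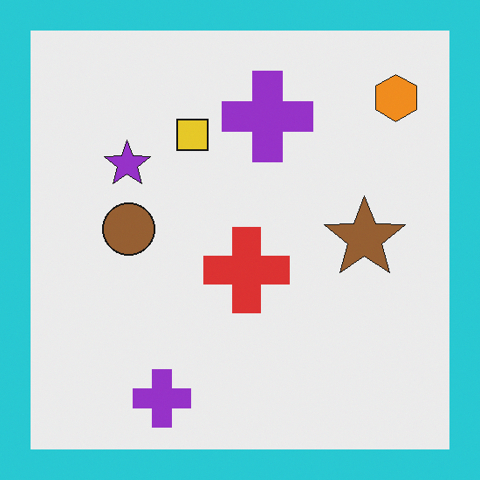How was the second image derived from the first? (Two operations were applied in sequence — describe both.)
The second image is the first flipped horizontally (left ↔ right), then framed with a cyan border.

The orange hexagon is in the top-left of the first image and the top-right of the second — shapes on opposite sides of the vertical midline have swapped in a mirror flip. A solid cyan frame runs around the edge of the second image, with the content slightly shrunk inside it.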